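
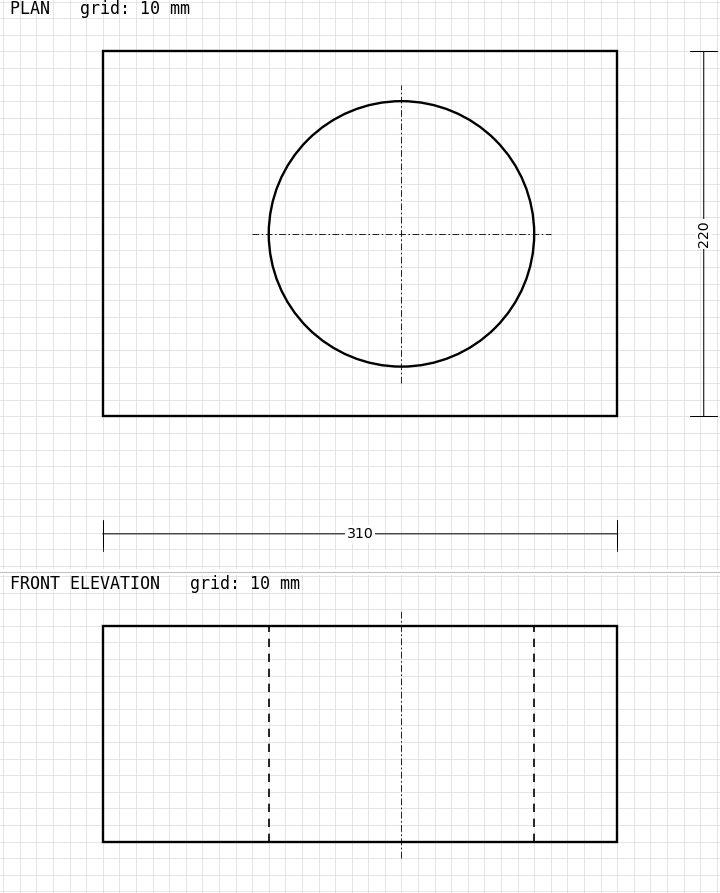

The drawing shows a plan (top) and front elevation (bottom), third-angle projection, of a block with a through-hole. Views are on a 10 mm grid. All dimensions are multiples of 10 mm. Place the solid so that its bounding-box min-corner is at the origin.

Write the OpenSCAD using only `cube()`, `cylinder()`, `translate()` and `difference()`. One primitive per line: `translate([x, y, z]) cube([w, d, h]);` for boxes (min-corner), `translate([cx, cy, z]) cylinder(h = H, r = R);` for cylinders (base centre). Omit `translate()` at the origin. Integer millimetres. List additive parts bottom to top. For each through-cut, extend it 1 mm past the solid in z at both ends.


difference() {
  cube([310, 220, 130]);
  translate([180, 110, -1]) cylinder(h = 132, r = 80);
}


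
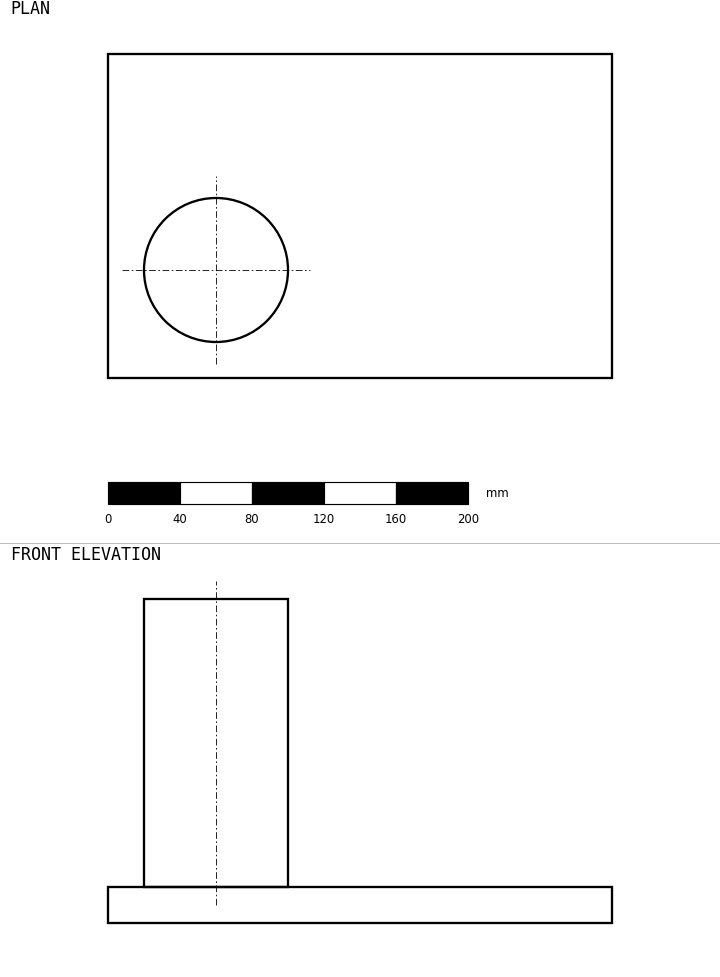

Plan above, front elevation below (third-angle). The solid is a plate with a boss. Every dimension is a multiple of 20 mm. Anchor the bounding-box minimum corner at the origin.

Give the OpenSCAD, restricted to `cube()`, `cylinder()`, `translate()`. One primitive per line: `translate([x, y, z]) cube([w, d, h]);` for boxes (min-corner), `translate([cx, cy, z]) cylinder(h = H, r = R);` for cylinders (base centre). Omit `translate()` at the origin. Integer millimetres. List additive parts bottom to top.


cube([280, 180, 20]);
translate([60, 60, 20]) cylinder(h = 160, r = 40);


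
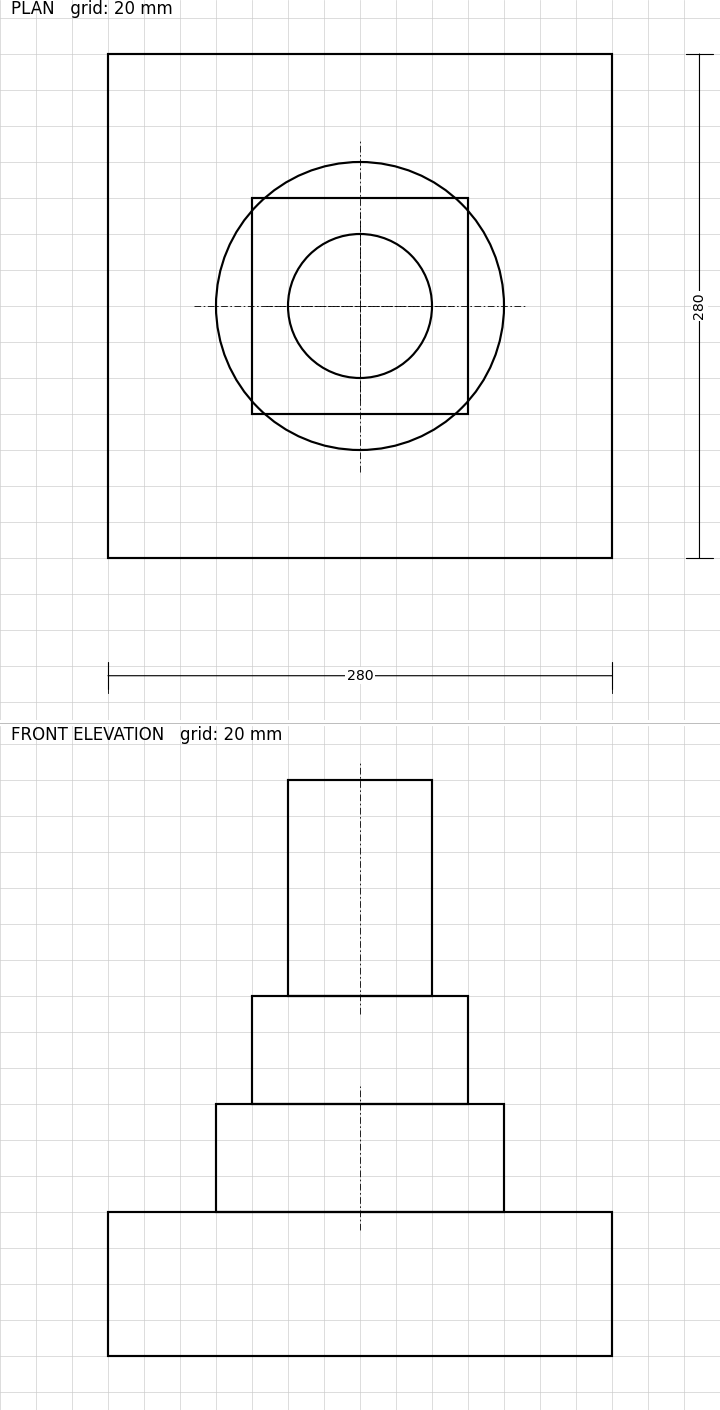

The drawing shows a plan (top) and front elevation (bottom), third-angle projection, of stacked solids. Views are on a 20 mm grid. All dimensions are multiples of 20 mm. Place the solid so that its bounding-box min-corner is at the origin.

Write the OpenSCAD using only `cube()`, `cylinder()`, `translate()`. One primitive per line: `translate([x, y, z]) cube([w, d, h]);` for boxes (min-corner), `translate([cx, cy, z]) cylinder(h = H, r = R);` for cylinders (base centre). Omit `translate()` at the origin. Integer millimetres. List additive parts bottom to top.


cube([280, 280, 80]);
translate([140, 140, 80]) cylinder(h = 60, r = 80);
translate([80, 80, 140]) cube([120, 120, 60]);
translate([140, 140, 200]) cylinder(h = 120, r = 40);


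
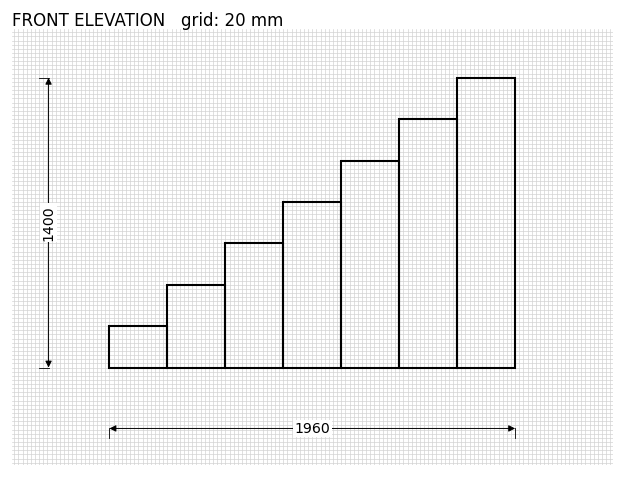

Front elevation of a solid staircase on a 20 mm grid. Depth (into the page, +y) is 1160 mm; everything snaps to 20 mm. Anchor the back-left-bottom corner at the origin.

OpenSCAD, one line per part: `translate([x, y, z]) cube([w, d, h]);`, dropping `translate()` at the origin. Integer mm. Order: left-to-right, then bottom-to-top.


cube([280, 1160, 200]);
translate([280, 0, 0]) cube([280, 1160, 400]);
translate([560, 0, 0]) cube([280, 1160, 600]);
translate([840, 0, 0]) cube([280, 1160, 800]);
translate([1120, 0, 0]) cube([280, 1160, 1000]);
translate([1400, 0, 0]) cube([280, 1160, 1200]);
translate([1680, 0, 0]) cube([280, 1160, 1400]);


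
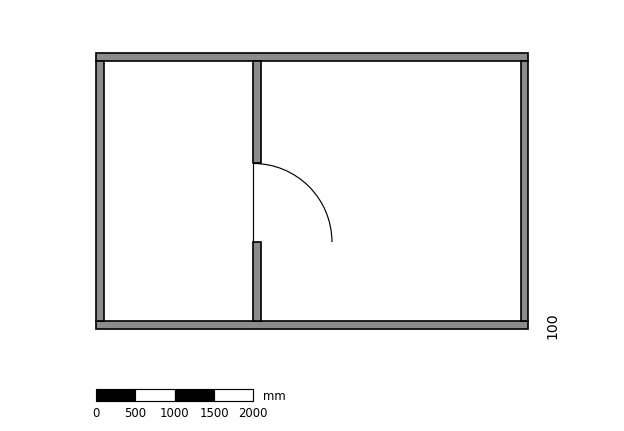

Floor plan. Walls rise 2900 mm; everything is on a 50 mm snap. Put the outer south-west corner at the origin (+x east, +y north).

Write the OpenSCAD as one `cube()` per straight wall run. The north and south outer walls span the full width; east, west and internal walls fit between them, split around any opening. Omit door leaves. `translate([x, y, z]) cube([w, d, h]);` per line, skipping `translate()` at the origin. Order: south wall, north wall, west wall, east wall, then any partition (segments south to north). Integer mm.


cube([5500, 100, 2900]);
translate([0, 3400, 0]) cube([5500, 100, 2900]);
translate([0, 100, 0]) cube([100, 3300, 2900]);
translate([5400, 100, 0]) cube([100, 3300, 2900]);
translate([2000, 100, 0]) cube([100, 1000, 2900]);
translate([2000, 2100, 0]) cube([100, 1300, 2900]);


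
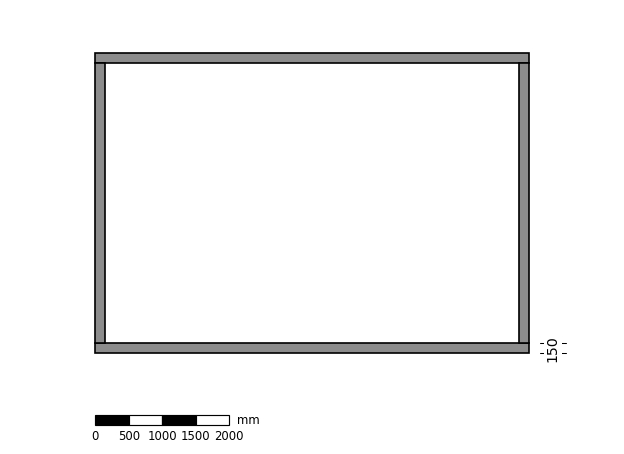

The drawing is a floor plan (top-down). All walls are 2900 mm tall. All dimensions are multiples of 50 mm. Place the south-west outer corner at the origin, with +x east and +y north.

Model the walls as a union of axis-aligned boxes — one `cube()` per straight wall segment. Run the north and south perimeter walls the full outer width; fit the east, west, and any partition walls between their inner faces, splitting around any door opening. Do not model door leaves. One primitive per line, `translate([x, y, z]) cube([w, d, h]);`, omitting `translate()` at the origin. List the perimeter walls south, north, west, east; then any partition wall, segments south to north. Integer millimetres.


cube([6500, 150, 2900]);
translate([0, 4350, 0]) cube([6500, 150, 2900]);
translate([0, 150, 0]) cube([150, 4200, 2900]);
translate([6350, 150, 0]) cube([150, 4200, 2900]);


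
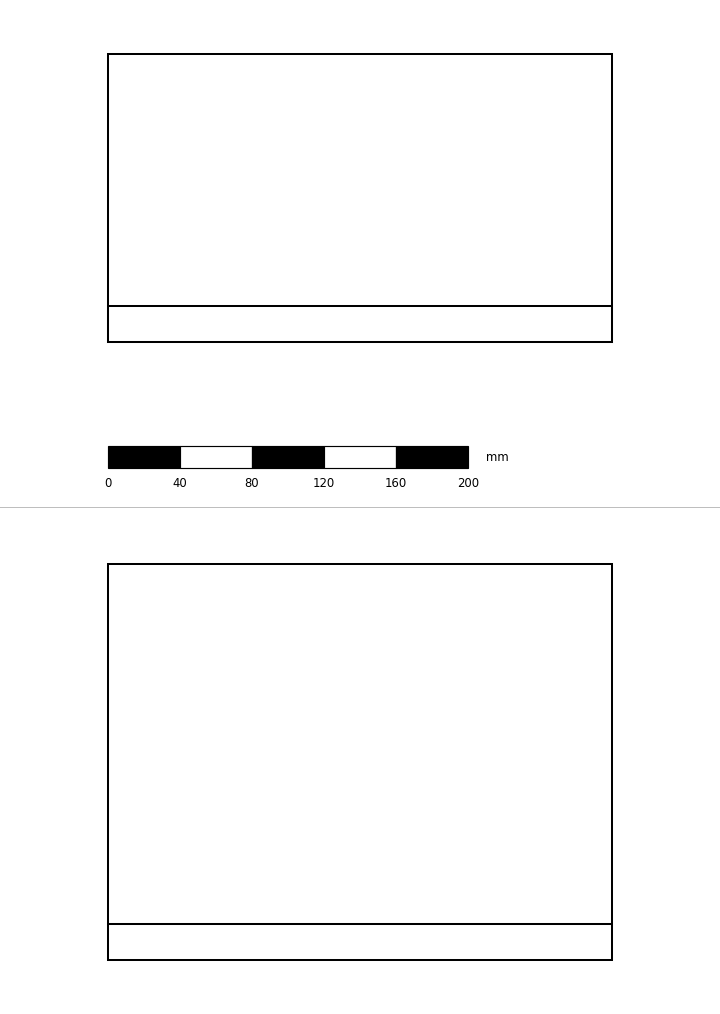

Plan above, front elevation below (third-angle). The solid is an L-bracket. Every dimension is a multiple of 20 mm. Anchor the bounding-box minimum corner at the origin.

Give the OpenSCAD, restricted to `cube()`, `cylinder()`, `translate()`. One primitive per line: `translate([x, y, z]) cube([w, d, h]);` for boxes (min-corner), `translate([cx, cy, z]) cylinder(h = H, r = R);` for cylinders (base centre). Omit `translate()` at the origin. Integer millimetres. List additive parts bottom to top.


cube([280, 160, 20]);
translate([0, 0, 20]) cube([280, 20, 200]);


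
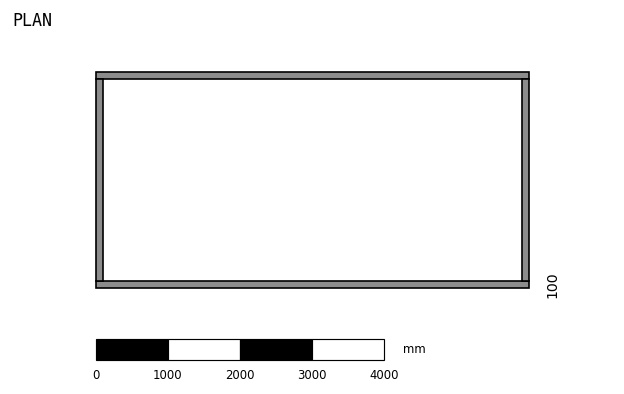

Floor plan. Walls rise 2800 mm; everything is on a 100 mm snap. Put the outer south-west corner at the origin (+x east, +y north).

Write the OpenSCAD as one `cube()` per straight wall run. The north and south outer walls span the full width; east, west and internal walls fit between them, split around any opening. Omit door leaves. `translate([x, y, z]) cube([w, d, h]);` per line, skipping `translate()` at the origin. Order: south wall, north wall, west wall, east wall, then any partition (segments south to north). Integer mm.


cube([6000, 100, 2800]);
translate([0, 2900, 0]) cube([6000, 100, 2800]);
translate([0, 100, 0]) cube([100, 2800, 2800]);
translate([5900, 100, 0]) cube([100, 2800, 2800]);


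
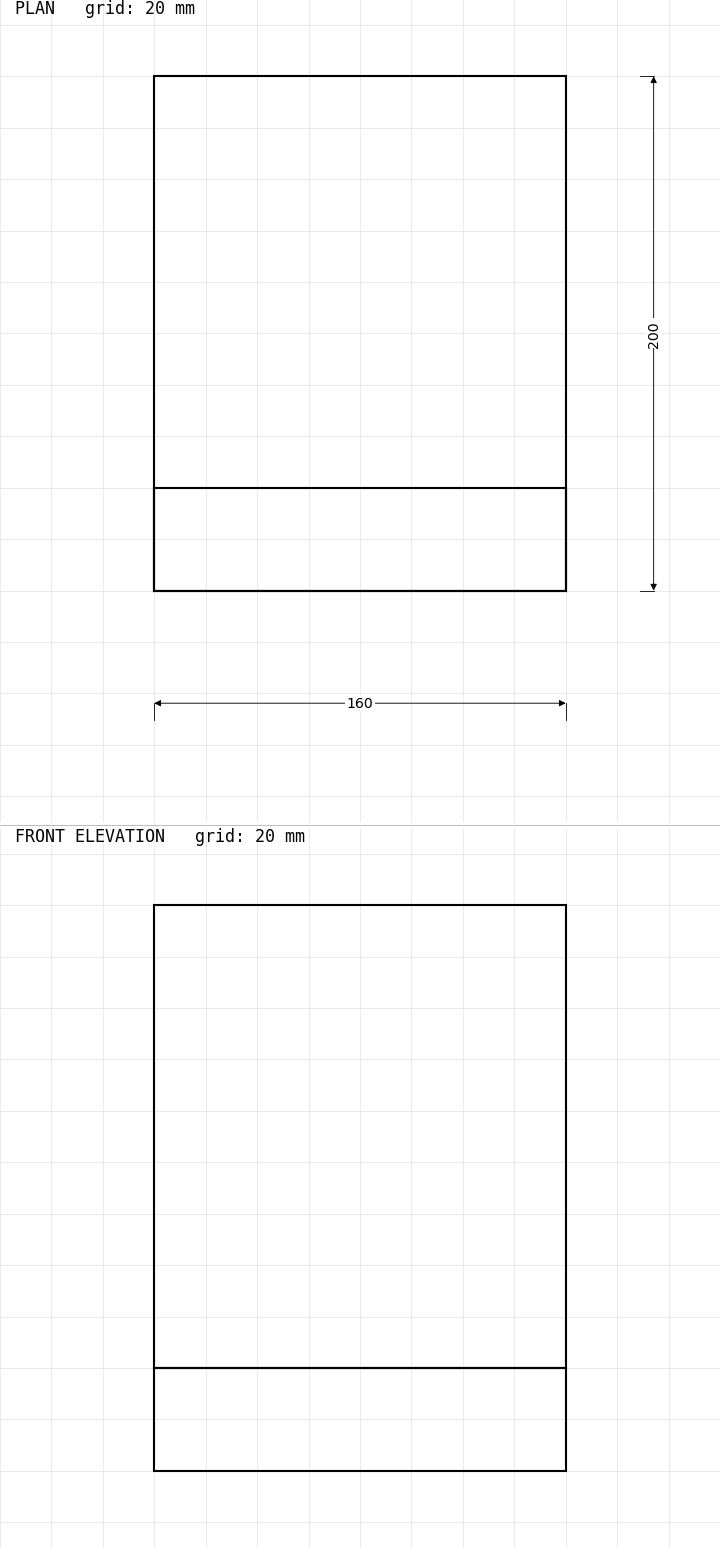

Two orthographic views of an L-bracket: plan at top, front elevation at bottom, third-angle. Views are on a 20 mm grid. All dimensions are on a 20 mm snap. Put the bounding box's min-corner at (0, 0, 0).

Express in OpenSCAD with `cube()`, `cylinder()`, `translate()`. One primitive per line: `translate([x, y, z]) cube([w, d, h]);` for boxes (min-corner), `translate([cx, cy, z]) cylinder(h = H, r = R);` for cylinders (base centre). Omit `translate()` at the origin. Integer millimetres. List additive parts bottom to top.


cube([160, 200, 40]);
translate([0, 0, 40]) cube([160, 40, 180]);


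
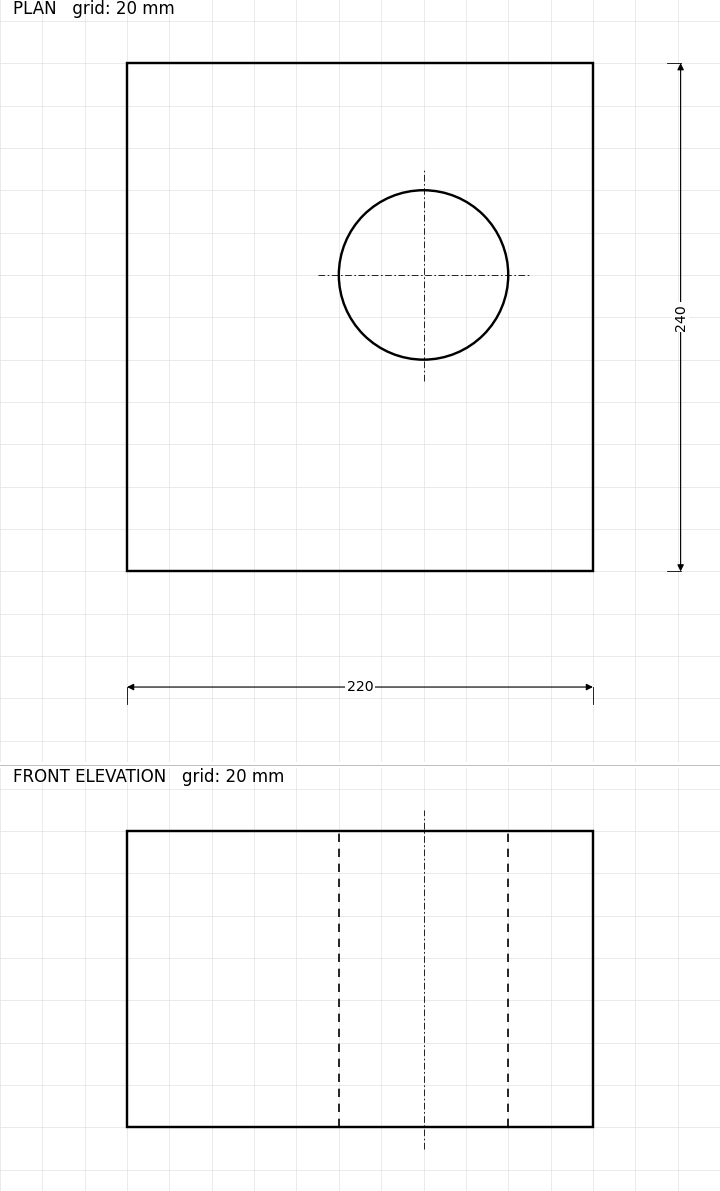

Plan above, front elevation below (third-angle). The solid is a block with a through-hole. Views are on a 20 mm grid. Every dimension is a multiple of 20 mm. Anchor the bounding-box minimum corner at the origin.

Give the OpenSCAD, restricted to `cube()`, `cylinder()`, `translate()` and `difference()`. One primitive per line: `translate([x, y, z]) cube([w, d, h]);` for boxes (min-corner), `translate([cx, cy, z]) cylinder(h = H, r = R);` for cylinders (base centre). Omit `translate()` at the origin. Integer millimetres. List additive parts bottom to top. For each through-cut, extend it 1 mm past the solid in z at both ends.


difference() {
  cube([220, 240, 140]);
  translate([140, 140, -1]) cylinder(h = 142, r = 40);
}


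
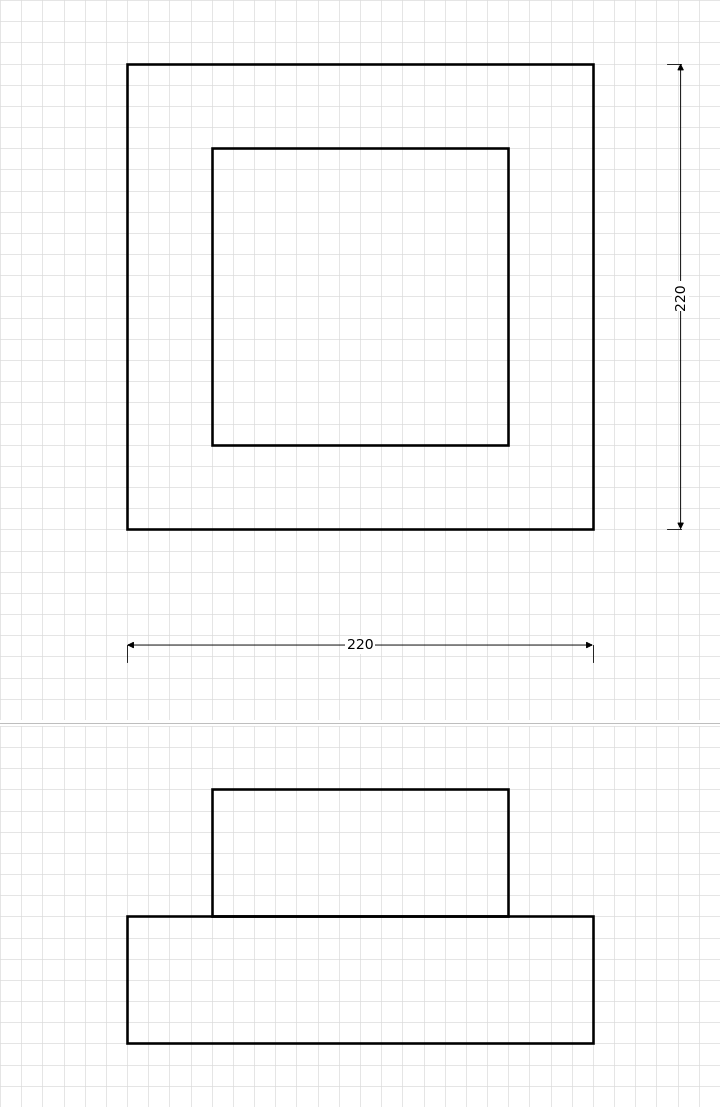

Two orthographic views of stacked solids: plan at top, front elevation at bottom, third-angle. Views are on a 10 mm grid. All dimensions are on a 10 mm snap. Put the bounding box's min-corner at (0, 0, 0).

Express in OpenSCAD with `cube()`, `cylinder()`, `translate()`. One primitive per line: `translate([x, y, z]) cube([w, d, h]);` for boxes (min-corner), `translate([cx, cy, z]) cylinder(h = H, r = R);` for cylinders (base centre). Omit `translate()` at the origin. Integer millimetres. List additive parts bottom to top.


cube([220, 220, 60]);
translate([40, 40, 60]) cube([140, 140, 60]);


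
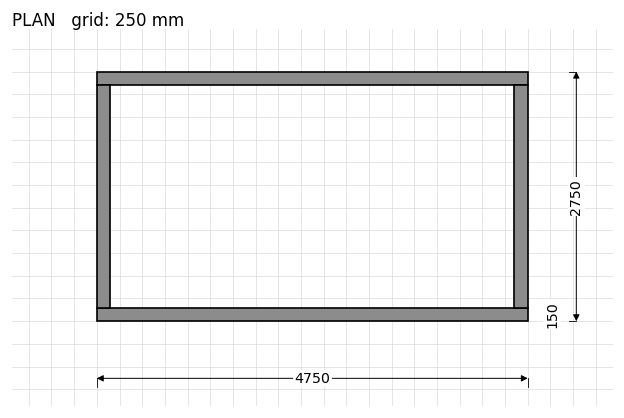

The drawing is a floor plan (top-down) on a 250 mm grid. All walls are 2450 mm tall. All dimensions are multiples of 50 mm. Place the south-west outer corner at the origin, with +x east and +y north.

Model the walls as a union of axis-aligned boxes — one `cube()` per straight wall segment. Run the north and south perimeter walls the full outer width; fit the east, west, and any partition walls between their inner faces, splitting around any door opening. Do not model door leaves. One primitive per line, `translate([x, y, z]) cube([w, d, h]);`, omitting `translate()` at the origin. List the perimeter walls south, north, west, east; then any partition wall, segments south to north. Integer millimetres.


cube([4750, 150, 2450]);
translate([0, 2600, 0]) cube([4750, 150, 2450]);
translate([0, 150, 0]) cube([150, 2450, 2450]);
translate([4600, 150, 0]) cube([150, 2450, 2450]);


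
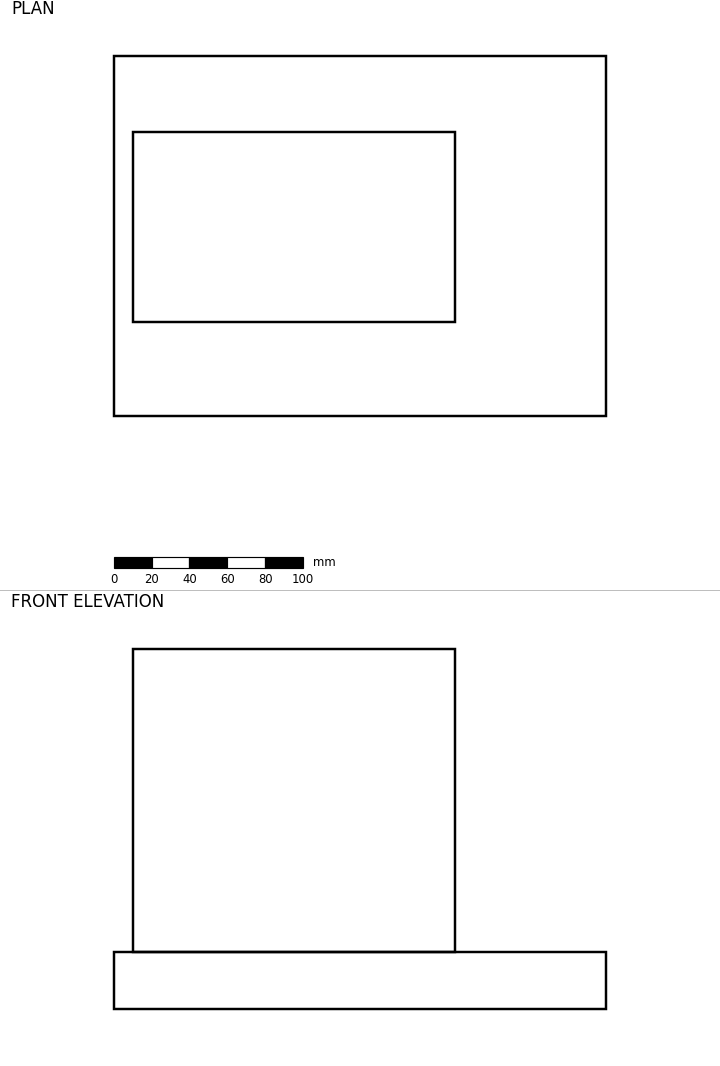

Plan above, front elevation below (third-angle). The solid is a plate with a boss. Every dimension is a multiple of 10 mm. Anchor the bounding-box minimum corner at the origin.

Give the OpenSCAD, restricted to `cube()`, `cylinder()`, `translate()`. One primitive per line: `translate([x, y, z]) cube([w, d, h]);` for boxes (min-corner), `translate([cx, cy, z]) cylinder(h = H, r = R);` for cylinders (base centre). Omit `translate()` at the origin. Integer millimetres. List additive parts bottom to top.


cube([260, 190, 30]);
translate([10, 50, 30]) cube([170, 100, 160]);


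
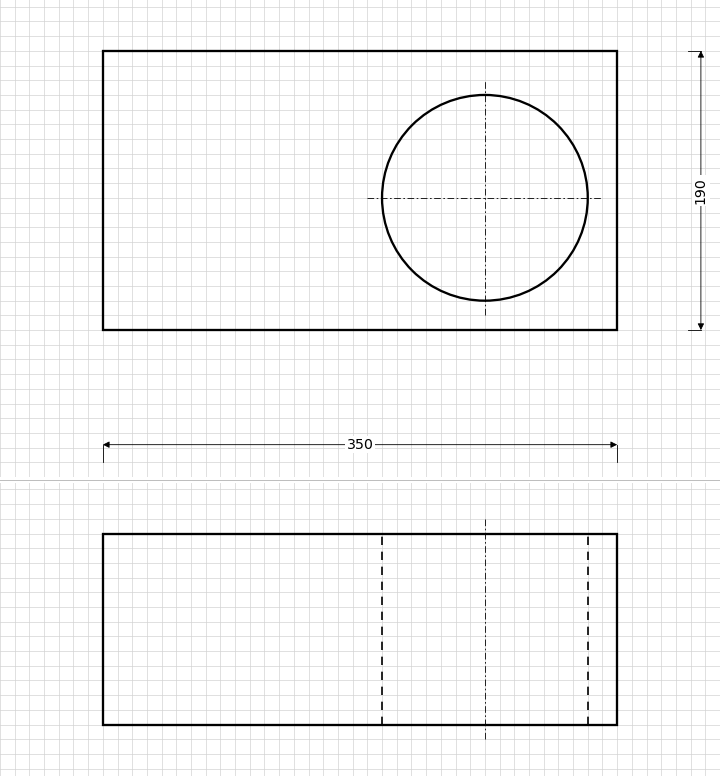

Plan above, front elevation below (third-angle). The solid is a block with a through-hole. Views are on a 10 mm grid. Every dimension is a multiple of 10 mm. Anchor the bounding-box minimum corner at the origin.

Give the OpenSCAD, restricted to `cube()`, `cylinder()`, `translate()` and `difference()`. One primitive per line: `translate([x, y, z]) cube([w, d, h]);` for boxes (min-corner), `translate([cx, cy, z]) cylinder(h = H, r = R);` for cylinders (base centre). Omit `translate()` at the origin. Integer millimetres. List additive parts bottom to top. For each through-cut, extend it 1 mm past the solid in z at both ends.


difference() {
  cube([350, 190, 130]);
  translate([260, 90, -1]) cylinder(h = 132, r = 70);
}


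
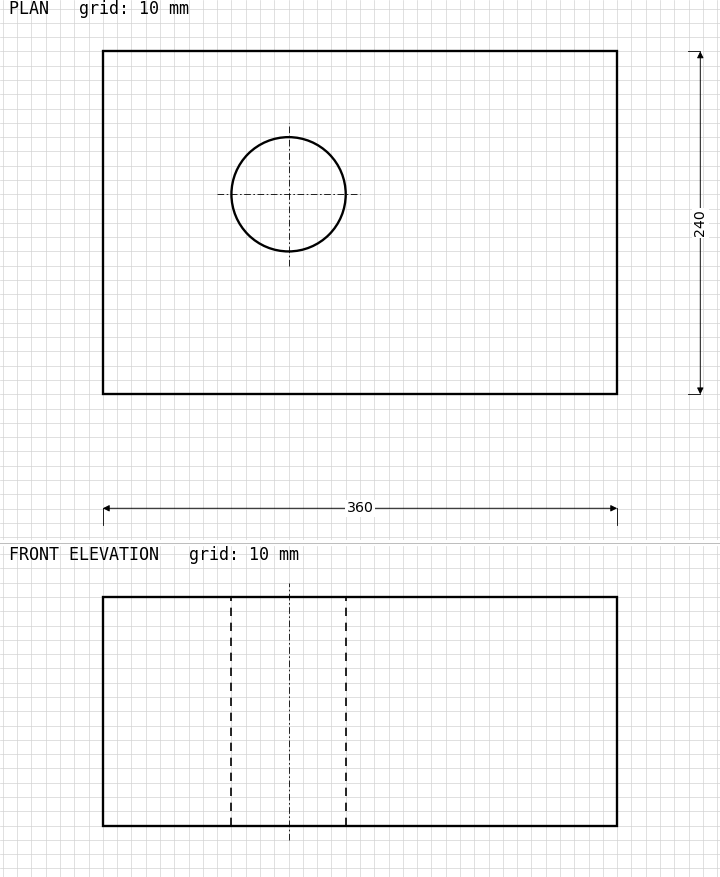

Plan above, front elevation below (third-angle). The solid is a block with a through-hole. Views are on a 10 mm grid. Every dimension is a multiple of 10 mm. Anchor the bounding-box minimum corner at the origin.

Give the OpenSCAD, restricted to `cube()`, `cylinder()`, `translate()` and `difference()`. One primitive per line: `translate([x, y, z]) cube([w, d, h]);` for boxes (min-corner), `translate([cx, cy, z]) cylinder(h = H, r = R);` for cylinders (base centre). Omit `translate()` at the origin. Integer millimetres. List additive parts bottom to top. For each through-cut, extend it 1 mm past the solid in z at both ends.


difference() {
  cube([360, 240, 160]);
  translate([130, 140, -1]) cylinder(h = 162, r = 40);
}


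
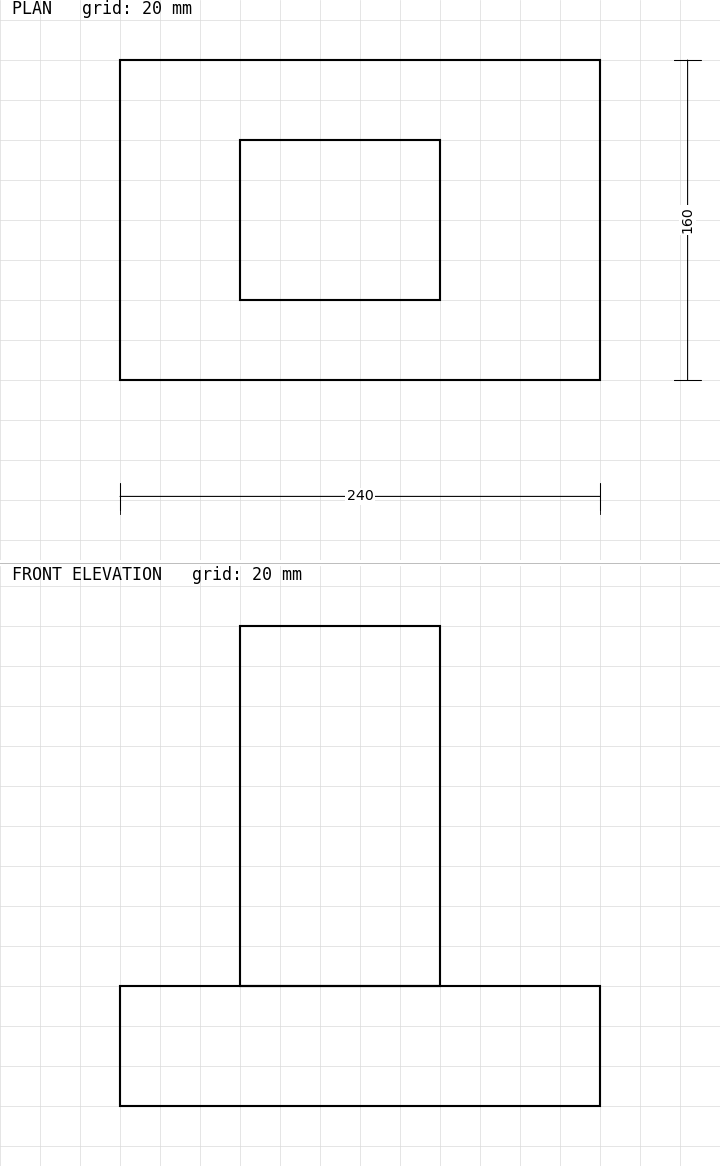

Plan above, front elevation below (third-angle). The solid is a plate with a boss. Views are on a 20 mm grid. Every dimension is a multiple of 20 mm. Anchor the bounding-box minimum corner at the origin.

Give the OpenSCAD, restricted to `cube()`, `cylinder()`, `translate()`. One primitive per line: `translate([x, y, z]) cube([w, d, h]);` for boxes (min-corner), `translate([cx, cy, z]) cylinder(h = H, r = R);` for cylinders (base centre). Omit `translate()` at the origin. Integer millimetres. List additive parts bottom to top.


cube([240, 160, 60]);
translate([60, 40, 60]) cube([100, 80, 180]);


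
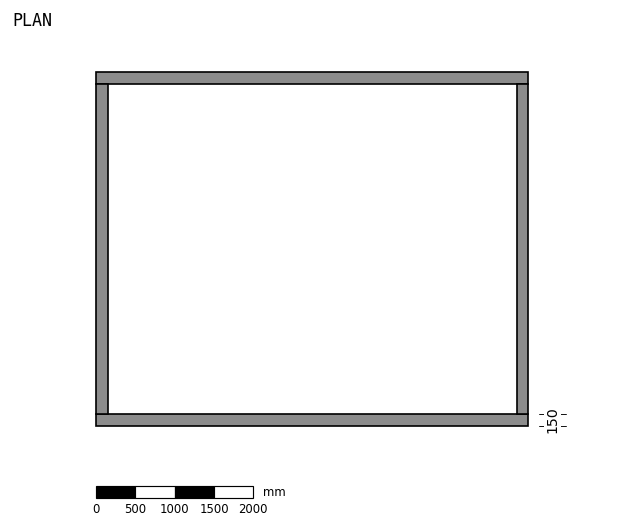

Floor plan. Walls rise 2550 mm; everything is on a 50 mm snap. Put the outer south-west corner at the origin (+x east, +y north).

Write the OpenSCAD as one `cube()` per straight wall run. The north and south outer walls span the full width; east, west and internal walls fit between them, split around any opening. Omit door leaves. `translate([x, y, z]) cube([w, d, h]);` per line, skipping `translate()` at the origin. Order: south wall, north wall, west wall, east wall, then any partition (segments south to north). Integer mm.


cube([5500, 150, 2550]);
translate([0, 4350, 0]) cube([5500, 150, 2550]);
translate([0, 150, 0]) cube([150, 4200, 2550]);
translate([5350, 150, 0]) cube([150, 4200, 2550]);


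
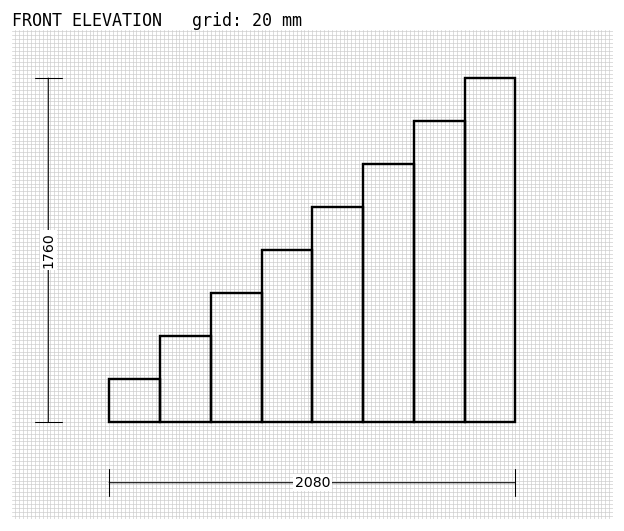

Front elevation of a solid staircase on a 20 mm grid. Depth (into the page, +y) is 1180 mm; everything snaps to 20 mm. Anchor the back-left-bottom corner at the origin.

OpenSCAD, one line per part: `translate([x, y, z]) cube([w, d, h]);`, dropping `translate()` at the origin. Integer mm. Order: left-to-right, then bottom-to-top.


cube([260, 1180, 220]);
translate([260, 0, 0]) cube([260, 1180, 440]);
translate([520, 0, 0]) cube([260, 1180, 660]);
translate([780, 0, 0]) cube([260, 1180, 880]);
translate([1040, 0, 0]) cube([260, 1180, 1100]);
translate([1300, 0, 0]) cube([260, 1180, 1320]);
translate([1560, 0, 0]) cube([260, 1180, 1540]);
translate([1820, 0, 0]) cube([260, 1180, 1760]);


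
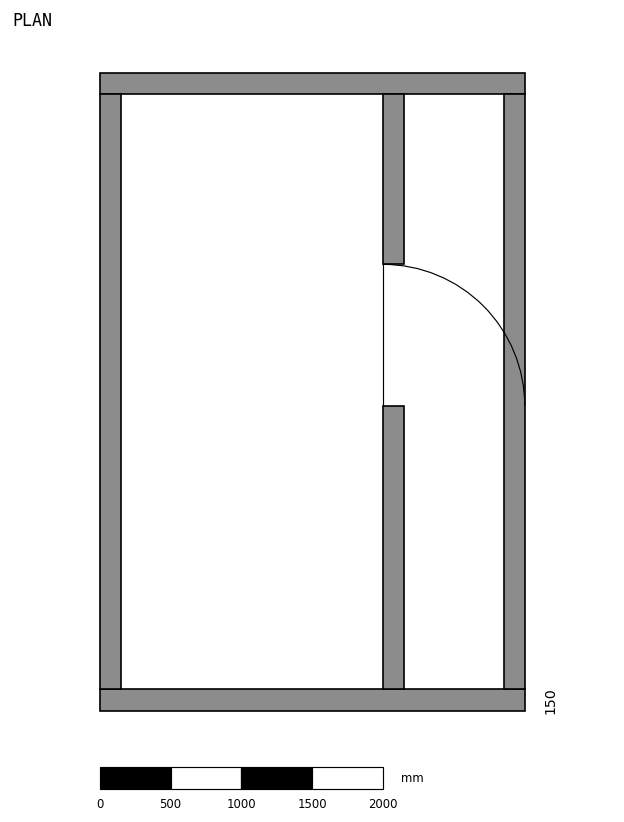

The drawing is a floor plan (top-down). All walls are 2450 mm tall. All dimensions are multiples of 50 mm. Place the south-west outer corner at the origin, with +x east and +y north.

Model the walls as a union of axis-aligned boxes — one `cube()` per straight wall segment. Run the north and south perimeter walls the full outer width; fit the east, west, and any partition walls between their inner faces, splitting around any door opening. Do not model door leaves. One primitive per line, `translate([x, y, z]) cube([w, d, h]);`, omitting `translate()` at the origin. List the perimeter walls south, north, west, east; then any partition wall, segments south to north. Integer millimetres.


cube([3000, 150, 2450]);
translate([0, 4350, 0]) cube([3000, 150, 2450]);
translate([0, 150, 0]) cube([150, 4200, 2450]);
translate([2850, 150, 0]) cube([150, 4200, 2450]);
translate([2000, 150, 0]) cube([150, 2000, 2450]);
translate([2000, 3150, 0]) cube([150, 1200, 2450]);


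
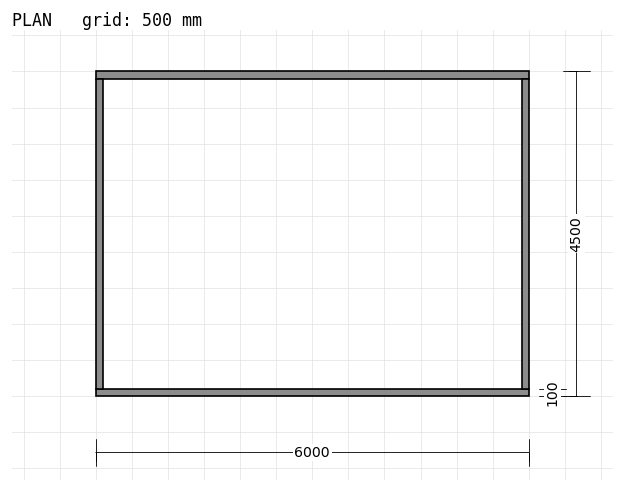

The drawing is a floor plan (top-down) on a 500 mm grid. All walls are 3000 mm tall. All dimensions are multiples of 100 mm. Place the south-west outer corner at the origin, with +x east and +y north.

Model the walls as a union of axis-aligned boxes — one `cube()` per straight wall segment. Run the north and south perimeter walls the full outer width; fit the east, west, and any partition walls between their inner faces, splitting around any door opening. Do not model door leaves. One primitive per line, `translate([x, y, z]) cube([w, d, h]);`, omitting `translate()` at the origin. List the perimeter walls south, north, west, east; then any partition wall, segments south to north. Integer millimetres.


cube([6000, 100, 3000]);
translate([0, 4400, 0]) cube([6000, 100, 3000]);
translate([0, 100, 0]) cube([100, 4300, 3000]);
translate([5900, 100, 0]) cube([100, 4300, 3000]);


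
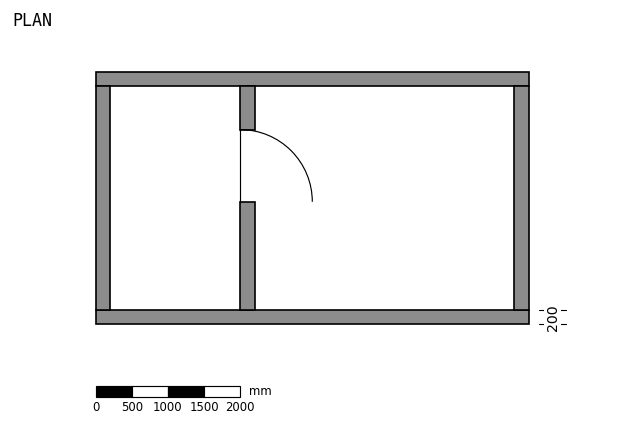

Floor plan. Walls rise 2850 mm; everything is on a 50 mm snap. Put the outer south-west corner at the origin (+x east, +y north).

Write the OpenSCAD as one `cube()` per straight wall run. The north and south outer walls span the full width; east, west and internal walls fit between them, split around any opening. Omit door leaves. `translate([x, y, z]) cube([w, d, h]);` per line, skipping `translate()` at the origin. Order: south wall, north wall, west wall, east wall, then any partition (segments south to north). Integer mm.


cube([6000, 200, 2850]);
translate([0, 3300, 0]) cube([6000, 200, 2850]);
translate([0, 200, 0]) cube([200, 3100, 2850]);
translate([5800, 200, 0]) cube([200, 3100, 2850]);
translate([2000, 200, 0]) cube([200, 1500, 2850]);
translate([2000, 2700, 0]) cube([200, 600, 2850]);


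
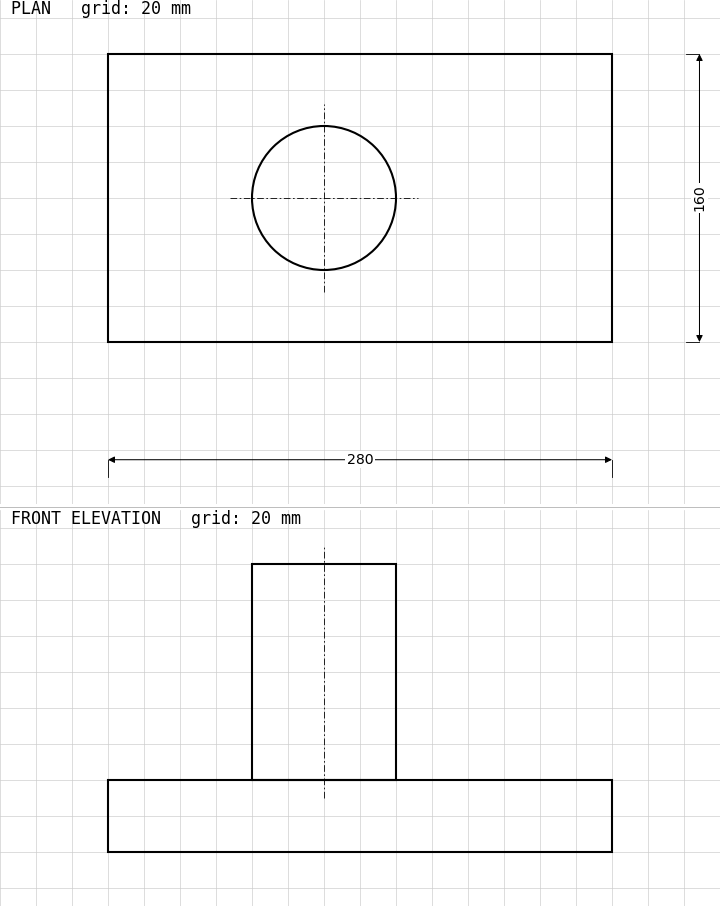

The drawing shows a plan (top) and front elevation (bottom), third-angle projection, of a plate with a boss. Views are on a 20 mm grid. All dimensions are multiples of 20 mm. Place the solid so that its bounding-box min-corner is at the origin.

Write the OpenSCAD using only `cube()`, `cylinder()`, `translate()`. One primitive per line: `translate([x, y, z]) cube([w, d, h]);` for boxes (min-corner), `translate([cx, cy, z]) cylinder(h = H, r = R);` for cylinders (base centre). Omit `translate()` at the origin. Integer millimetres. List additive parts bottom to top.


cube([280, 160, 40]);
translate([120, 80, 40]) cylinder(h = 120, r = 40);


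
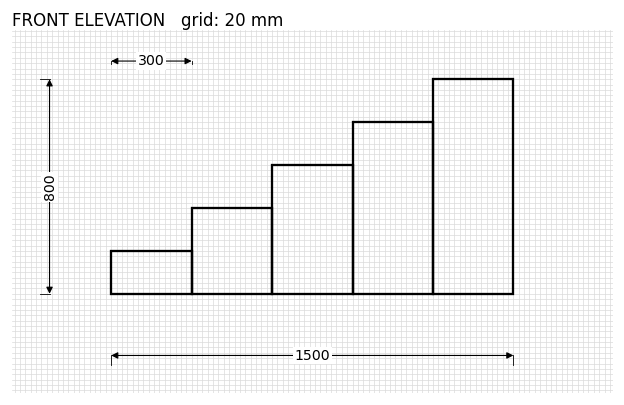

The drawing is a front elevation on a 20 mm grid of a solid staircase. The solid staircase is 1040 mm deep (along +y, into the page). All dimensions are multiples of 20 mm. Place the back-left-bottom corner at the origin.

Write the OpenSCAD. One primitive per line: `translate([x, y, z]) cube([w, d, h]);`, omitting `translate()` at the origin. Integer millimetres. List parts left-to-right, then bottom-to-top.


cube([300, 1040, 160]);
translate([300, 0, 0]) cube([300, 1040, 320]);
translate([600, 0, 0]) cube([300, 1040, 480]);
translate([900, 0, 0]) cube([300, 1040, 640]);
translate([1200, 0, 0]) cube([300, 1040, 800]);


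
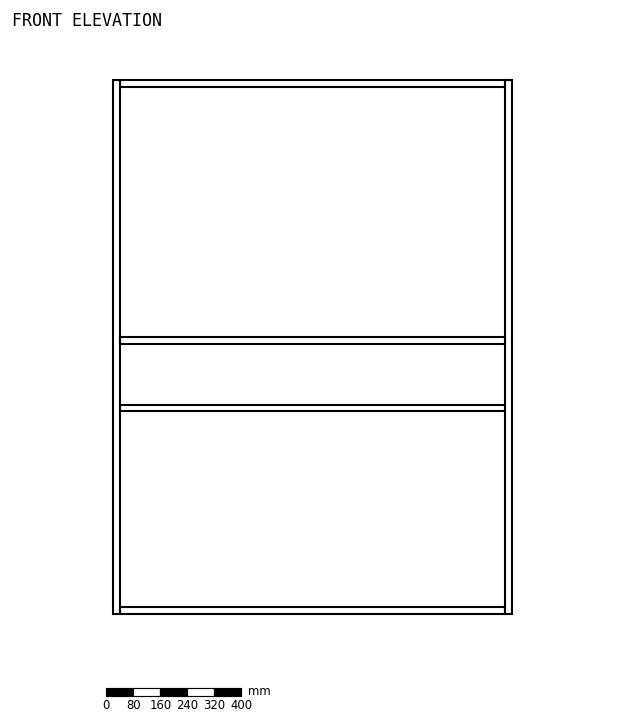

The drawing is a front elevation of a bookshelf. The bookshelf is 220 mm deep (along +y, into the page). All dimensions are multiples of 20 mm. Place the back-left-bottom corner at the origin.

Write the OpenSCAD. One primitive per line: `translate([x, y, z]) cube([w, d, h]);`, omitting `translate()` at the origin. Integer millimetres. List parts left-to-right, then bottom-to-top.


cube([20, 220, 1580]);
translate([20, 0, 0]) cube([1140, 220, 20]);
translate([20, 0, 600]) cube([1140, 220, 20]);
translate([20, 0, 800]) cube([1140, 220, 20]);
translate([20, 0, 1560]) cube([1140, 220, 20]);
translate([1160, 0, 0]) cube([20, 220, 1580]);


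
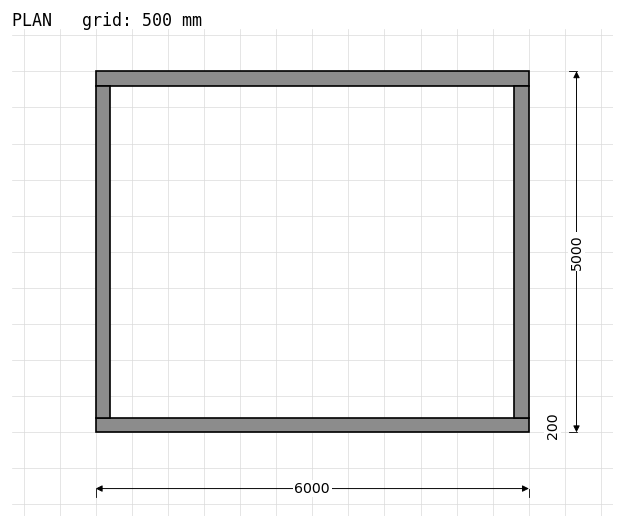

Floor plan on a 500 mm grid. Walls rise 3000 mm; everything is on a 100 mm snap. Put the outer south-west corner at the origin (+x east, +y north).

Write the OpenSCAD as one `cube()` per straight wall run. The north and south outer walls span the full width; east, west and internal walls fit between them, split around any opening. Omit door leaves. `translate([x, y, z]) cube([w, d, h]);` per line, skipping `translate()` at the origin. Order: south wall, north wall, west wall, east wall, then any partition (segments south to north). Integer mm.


cube([6000, 200, 3000]);
translate([0, 4800, 0]) cube([6000, 200, 3000]);
translate([0, 200, 0]) cube([200, 4600, 3000]);
translate([5800, 200, 0]) cube([200, 4600, 3000]);


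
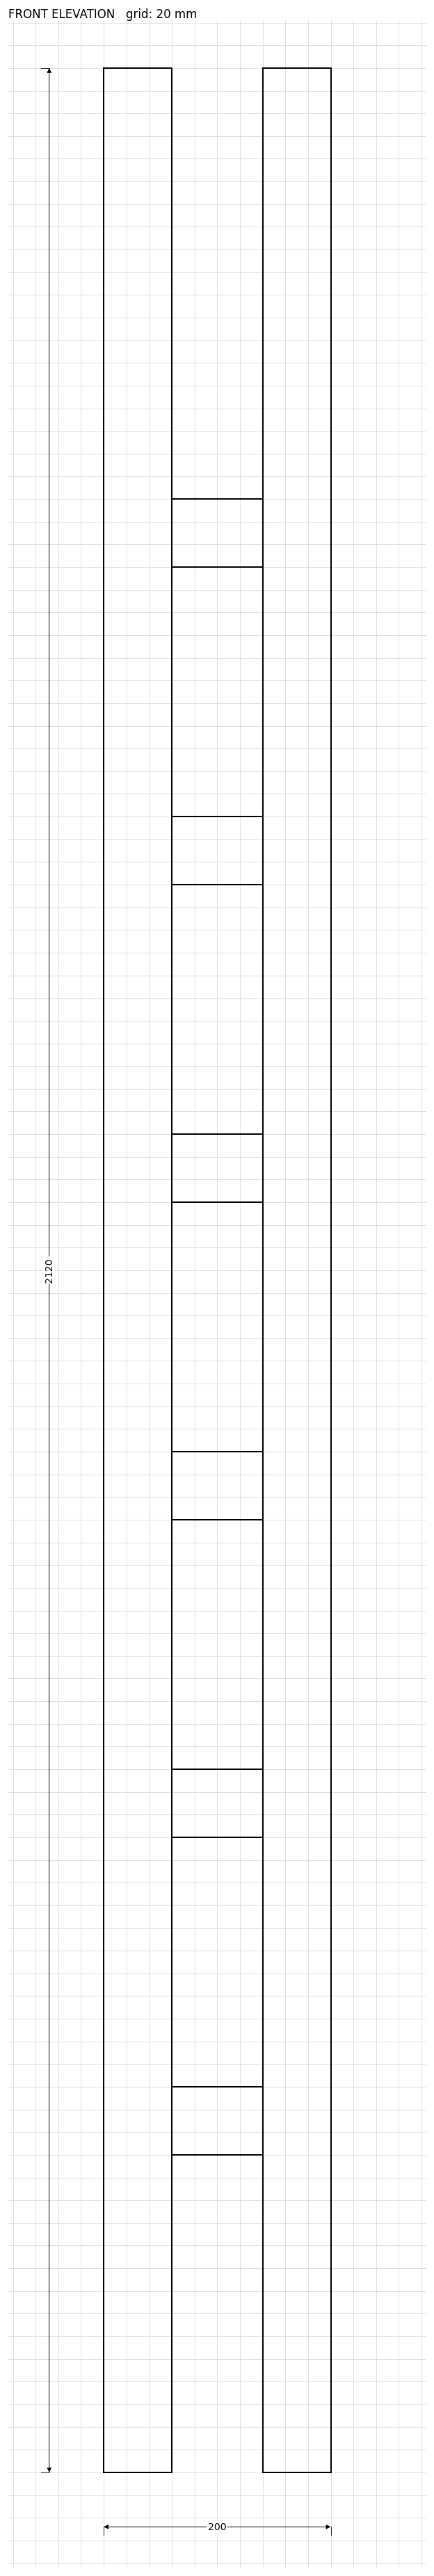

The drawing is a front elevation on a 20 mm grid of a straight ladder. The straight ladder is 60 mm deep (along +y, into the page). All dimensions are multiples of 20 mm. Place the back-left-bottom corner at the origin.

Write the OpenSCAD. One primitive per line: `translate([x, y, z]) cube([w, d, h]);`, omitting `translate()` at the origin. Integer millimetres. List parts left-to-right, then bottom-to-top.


cube([60, 60, 2120]);
translate([60, 0, 280]) cube([80, 60, 60]);
translate([60, 0, 560]) cube([80, 60, 60]);
translate([60, 0, 840]) cube([80, 60, 60]);
translate([60, 0, 1120]) cube([80, 60, 60]);
translate([60, 0, 1400]) cube([80, 60, 60]);
translate([60, 0, 1680]) cube([80, 60, 60]);
translate([140, 0, 0]) cube([60, 60, 2120]);


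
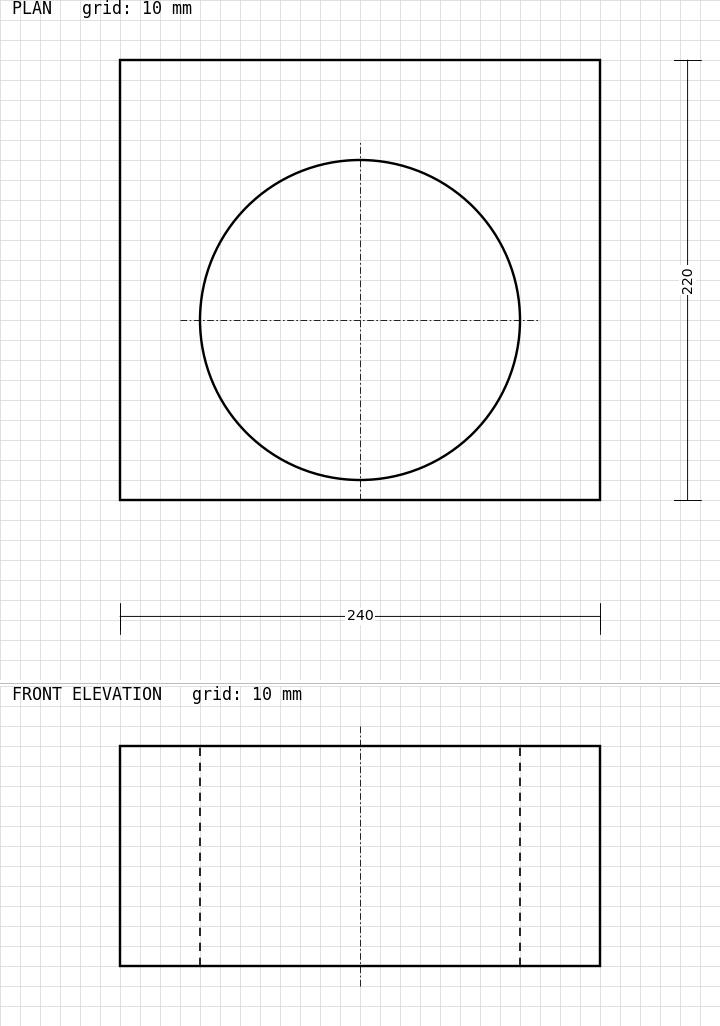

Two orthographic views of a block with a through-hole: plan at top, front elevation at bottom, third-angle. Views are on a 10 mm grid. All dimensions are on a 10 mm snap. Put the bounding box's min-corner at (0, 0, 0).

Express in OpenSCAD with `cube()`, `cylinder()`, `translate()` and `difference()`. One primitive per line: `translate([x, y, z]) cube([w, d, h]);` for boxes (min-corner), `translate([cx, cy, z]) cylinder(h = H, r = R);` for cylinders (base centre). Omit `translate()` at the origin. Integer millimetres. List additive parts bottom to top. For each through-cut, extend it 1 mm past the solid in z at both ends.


difference() {
  cube([240, 220, 110]);
  translate([120, 90, -1]) cylinder(h = 112, r = 80);
}


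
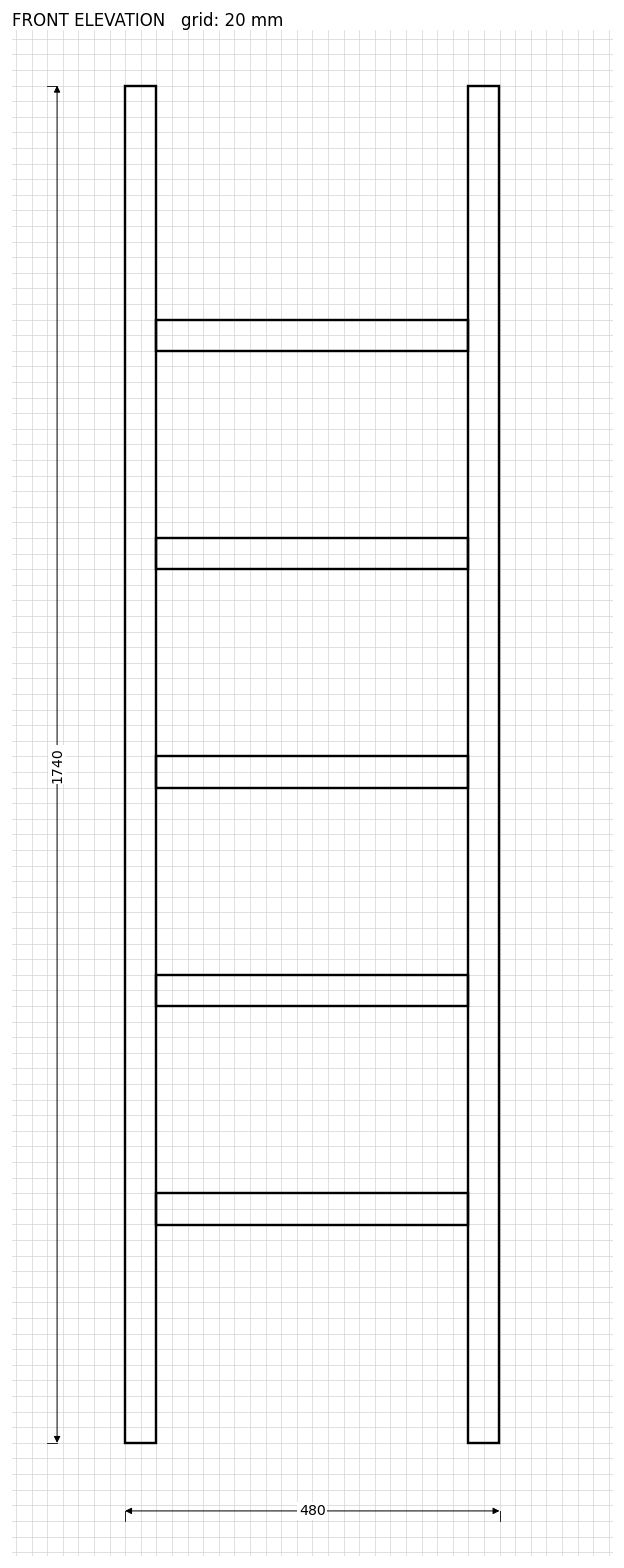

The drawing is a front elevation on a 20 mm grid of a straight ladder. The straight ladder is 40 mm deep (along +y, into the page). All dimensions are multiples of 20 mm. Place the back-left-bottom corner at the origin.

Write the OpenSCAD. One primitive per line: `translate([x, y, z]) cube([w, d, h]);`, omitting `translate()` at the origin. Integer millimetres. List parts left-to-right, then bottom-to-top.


cube([40, 40, 1740]);
translate([40, 0, 280]) cube([400, 40, 40]);
translate([40, 0, 560]) cube([400, 40, 40]);
translate([40, 0, 840]) cube([400, 40, 40]);
translate([40, 0, 1120]) cube([400, 40, 40]);
translate([40, 0, 1400]) cube([400, 40, 40]);
translate([440, 0, 0]) cube([40, 40, 1740]);


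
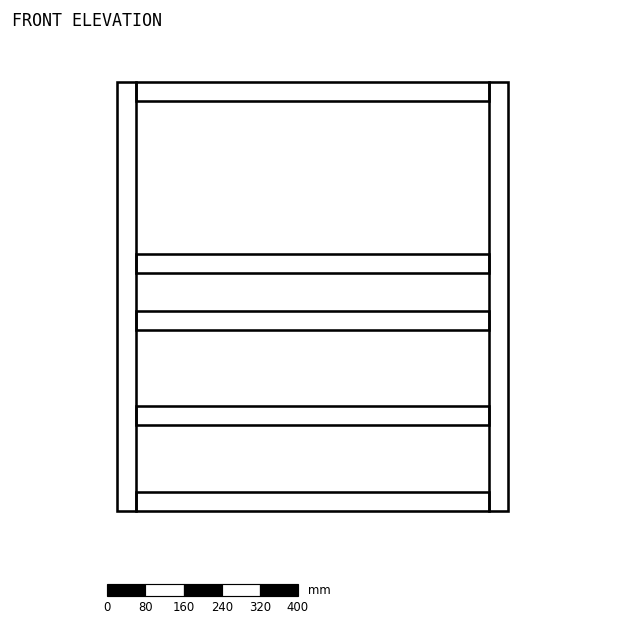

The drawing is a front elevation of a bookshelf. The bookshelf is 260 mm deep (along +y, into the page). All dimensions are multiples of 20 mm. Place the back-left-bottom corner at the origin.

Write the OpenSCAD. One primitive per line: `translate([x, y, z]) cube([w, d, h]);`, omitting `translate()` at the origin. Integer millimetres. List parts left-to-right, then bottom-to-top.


cube([40, 260, 900]);
translate([40, 0, 0]) cube([740, 260, 40]);
translate([40, 0, 180]) cube([740, 260, 40]);
translate([40, 0, 380]) cube([740, 260, 40]);
translate([40, 0, 500]) cube([740, 260, 40]);
translate([40, 0, 860]) cube([740, 260, 40]);
translate([780, 0, 0]) cube([40, 260, 900]);


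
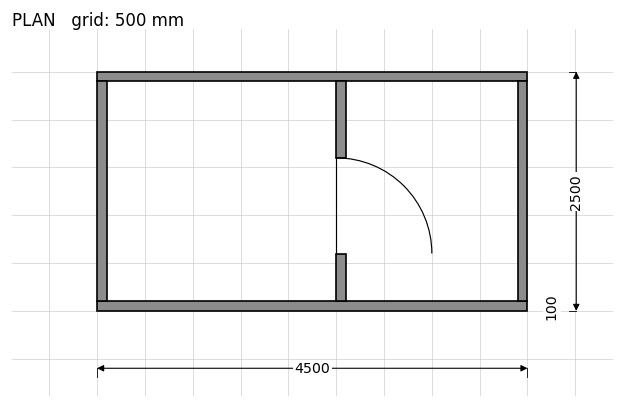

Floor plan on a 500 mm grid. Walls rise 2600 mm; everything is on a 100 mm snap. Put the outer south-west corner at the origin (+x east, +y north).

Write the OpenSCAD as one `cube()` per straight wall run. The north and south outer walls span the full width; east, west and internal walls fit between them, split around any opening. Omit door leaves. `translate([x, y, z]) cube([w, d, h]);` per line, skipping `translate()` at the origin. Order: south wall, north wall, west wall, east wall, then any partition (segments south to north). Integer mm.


cube([4500, 100, 2600]);
translate([0, 2400, 0]) cube([4500, 100, 2600]);
translate([0, 100, 0]) cube([100, 2300, 2600]);
translate([4400, 100, 0]) cube([100, 2300, 2600]);
translate([2500, 100, 0]) cube([100, 500, 2600]);
translate([2500, 1600, 0]) cube([100, 800, 2600]);


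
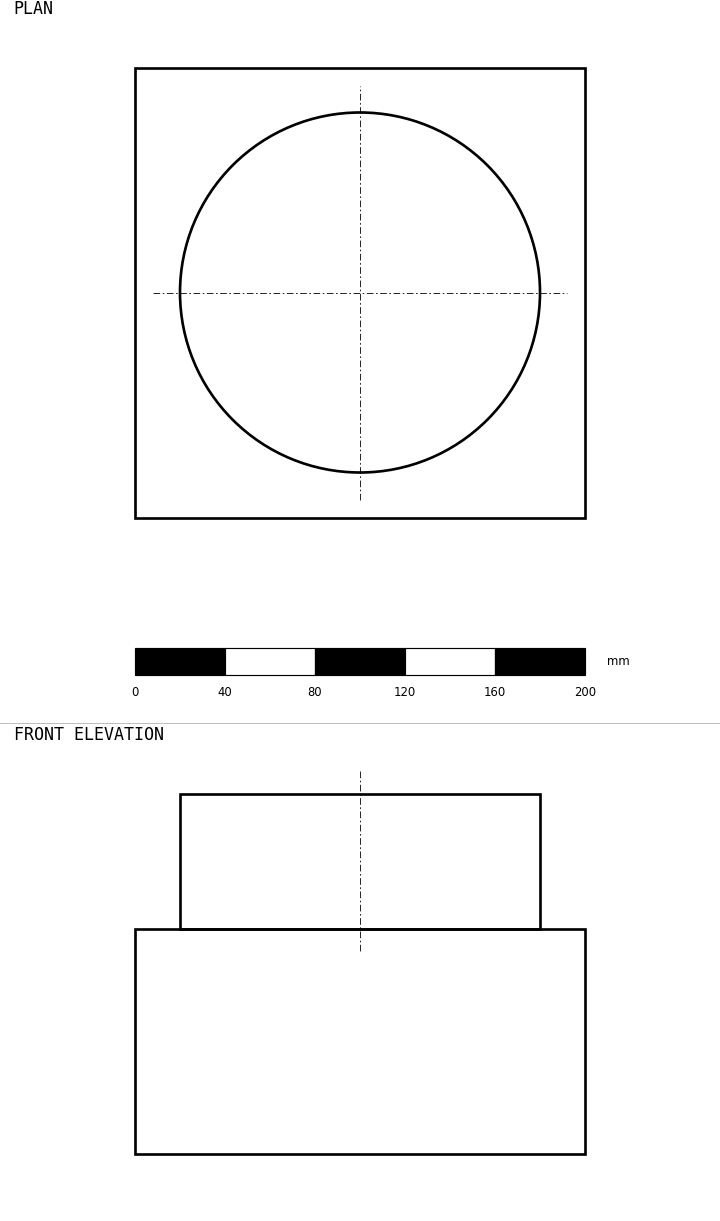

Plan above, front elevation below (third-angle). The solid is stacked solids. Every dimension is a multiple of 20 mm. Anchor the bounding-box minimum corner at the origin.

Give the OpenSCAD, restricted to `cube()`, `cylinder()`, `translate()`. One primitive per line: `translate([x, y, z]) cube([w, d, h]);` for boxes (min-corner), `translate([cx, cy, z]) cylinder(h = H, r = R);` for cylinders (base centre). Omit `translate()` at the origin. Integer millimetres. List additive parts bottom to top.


cube([200, 200, 100]);
translate([100, 100, 100]) cylinder(h = 60, r = 80);


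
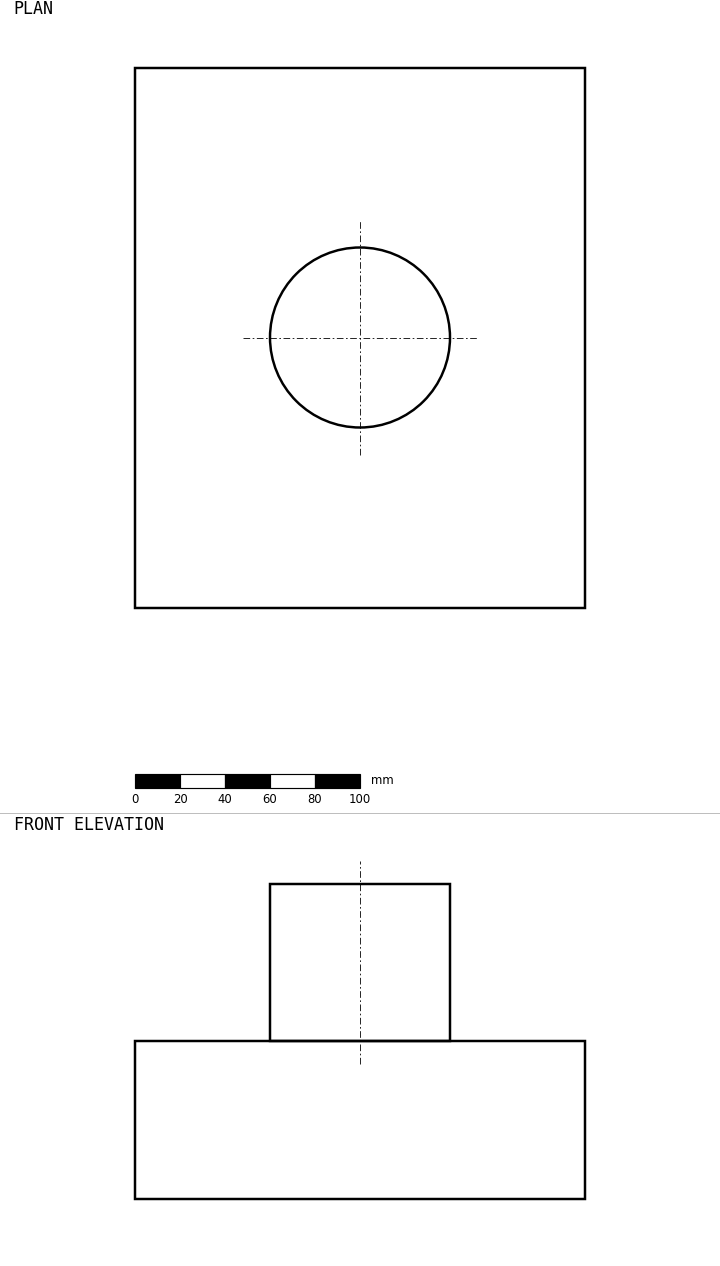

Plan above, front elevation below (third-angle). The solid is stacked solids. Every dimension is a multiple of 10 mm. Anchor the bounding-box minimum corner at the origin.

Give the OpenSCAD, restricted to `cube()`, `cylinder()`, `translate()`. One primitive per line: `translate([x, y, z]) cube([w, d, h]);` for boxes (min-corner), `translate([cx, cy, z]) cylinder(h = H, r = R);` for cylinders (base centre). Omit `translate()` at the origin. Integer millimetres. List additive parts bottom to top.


cube([200, 240, 70]);
translate([100, 120, 70]) cylinder(h = 70, r = 40);


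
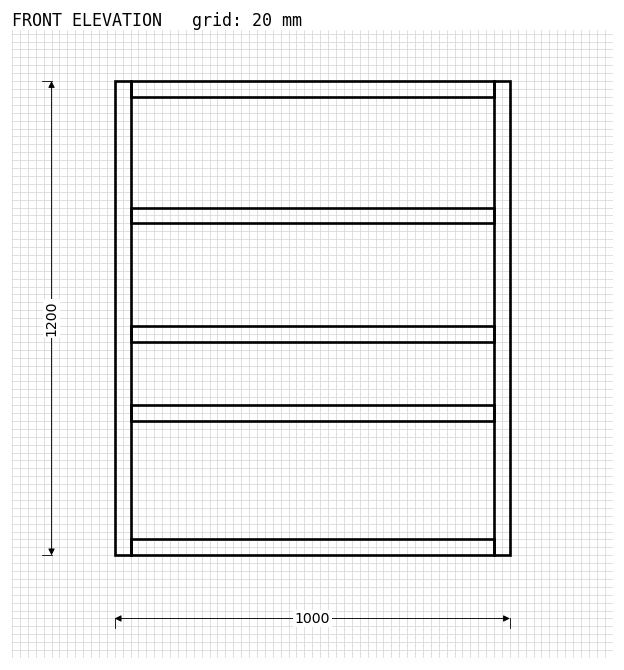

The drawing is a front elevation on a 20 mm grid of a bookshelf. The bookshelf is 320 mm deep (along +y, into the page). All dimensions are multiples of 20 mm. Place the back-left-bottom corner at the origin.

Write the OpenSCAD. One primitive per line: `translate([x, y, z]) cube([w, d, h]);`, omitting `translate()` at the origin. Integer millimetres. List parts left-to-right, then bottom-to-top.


cube([40, 320, 1200]);
translate([40, 0, 0]) cube([920, 320, 40]);
translate([40, 0, 340]) cube([920, 320, 40]);
translate([40, 0, 540]) cube([920, 320, 40]);
translate([40, 0, 840]) cube([920, 320, 40]);
translate([40, 0, 1160]) cube([920, 320, 40]);
translate([960, 0, 0]) cube([40, 320, 1200]);


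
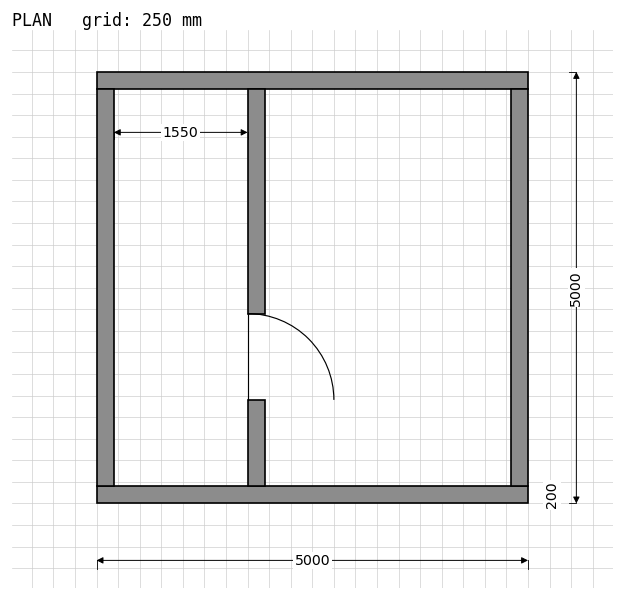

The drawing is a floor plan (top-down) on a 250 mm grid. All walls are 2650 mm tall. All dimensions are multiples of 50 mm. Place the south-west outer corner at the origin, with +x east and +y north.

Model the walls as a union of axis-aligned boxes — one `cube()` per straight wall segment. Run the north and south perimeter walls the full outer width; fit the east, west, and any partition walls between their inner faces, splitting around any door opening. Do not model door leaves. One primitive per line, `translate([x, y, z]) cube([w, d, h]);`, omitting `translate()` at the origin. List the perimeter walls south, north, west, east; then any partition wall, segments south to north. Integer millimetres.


cube([5000, 200, 2650]);
translate([0, 4800, 0]) cube([5000, 200, 2650]);
translate([0, 200, 0]) cube([200, 4600, 2650]);
translate([4800, 200, 0]) cube([200, 4600, 2650]);
translate([1750, 200, 0]) cube([200, 1000, 2650]);
translate([1750, 2200, 0]) cube([200, 2600, 2650]);


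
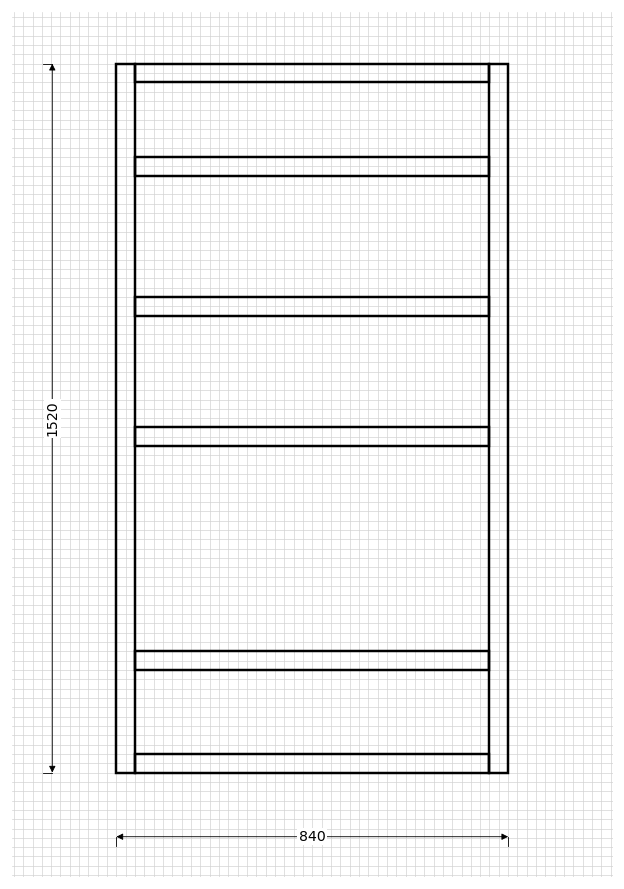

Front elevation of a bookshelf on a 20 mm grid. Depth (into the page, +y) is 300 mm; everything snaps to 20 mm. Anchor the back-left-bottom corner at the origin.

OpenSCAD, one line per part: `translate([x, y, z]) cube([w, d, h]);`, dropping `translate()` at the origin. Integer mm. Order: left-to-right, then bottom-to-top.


cube([40, 300, 1520]);
translate([40, 0, 0]) cube([760, 300, 40]);
translate([40, 0, 220]) cube([760, 300, 40]);
translate([40, 0, 700]) cube([760, 300, 40]);
translate([40, 0, 980]) cube([760, 300, 40]);
translate([40, 0, 1280]) cube([760, 300, 40]);
translate([40, 0, 1480]) cube([760, 300, 40]);
translate([800, 0, 0]) cube([40, 300, 1520]);


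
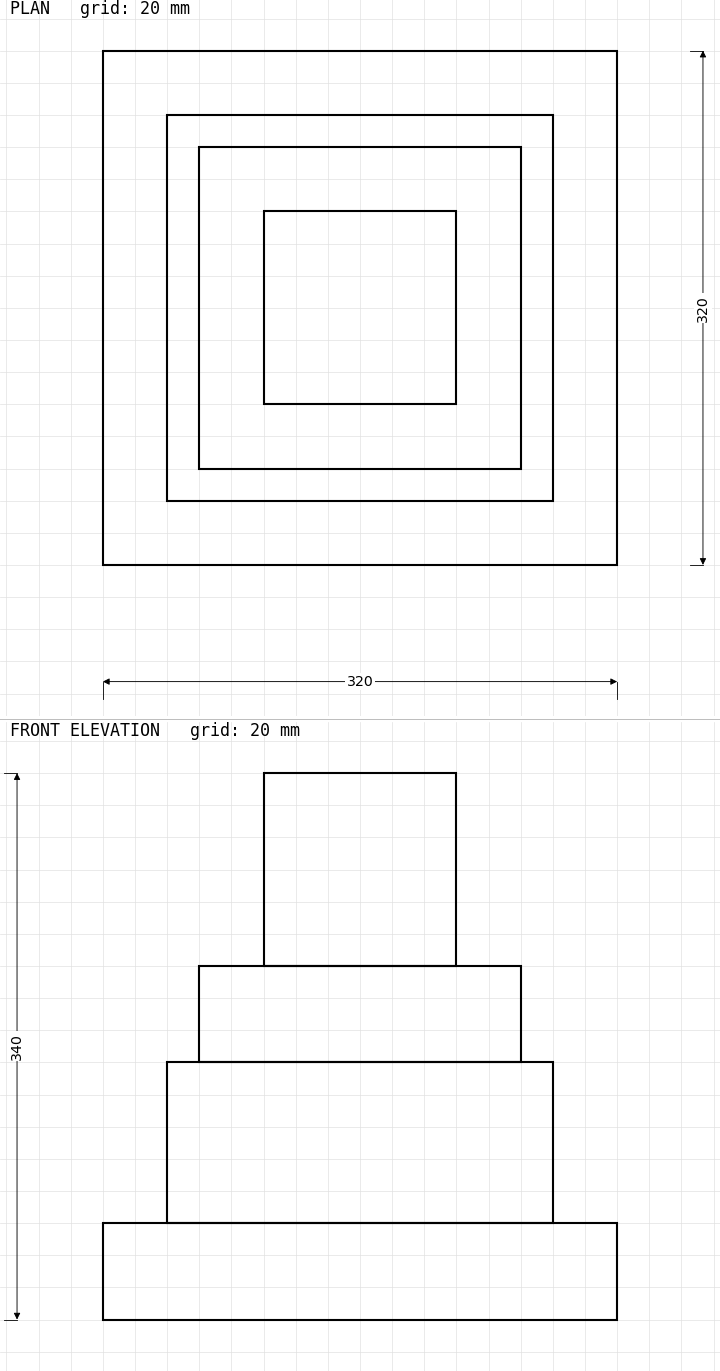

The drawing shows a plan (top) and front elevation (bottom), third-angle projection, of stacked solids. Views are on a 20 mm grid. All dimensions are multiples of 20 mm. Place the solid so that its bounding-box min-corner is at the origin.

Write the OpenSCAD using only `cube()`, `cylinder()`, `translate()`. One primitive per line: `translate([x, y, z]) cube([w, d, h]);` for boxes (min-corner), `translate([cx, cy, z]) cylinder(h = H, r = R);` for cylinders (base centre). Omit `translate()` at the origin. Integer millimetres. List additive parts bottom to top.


cube([320, 320, 60]);
translate([40, 40, 60]) cube([240, 240, 100]);
translate([60, 60, 160]) cube([200, 200, 60]);
translate([100, 100, 220]) cube([120, 120, 120]);


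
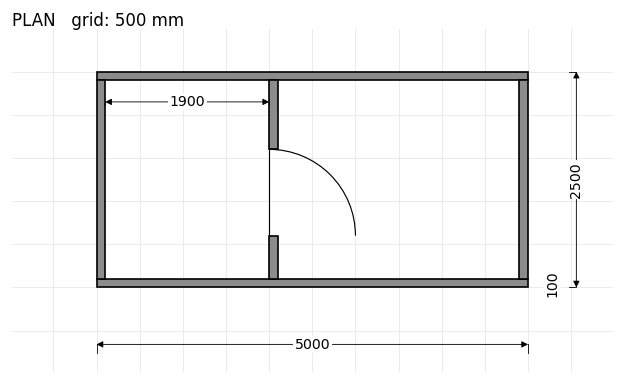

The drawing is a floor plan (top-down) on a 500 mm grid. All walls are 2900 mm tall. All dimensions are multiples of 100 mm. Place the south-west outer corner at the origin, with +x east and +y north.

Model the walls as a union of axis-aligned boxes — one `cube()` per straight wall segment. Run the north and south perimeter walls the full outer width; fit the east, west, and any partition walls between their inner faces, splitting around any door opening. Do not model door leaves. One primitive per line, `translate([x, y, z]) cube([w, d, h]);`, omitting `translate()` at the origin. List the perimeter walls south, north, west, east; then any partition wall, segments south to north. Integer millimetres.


cube([5000, 100, 2900]);
translate([0, 2400, 0]) cube([5000, 100, 2900]);
translate([0, 100, 0]) cube([100, 2300, 2900]);
translate([4900, 100, 0]) cube([100, 2300, 2900]);
translate([2000, 100, 0]) cube([100, 500, 2900]);
translate([2000, 1600, 0]) cube([100, 800, 2900]);
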